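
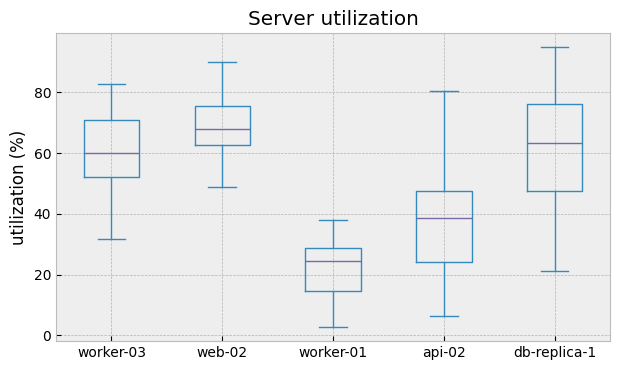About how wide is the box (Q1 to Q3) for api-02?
Q3 ≈ 45, Q1 ≈ 25; IQR ≈ 20.

≈ 20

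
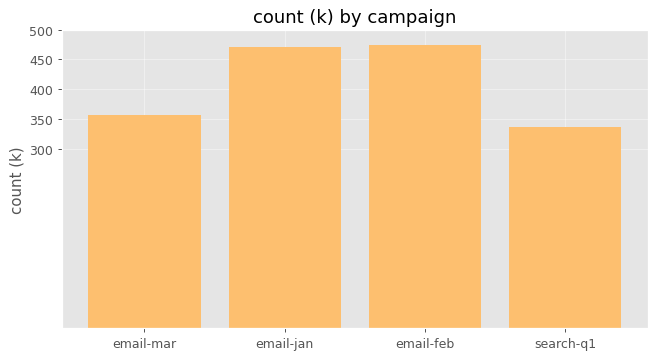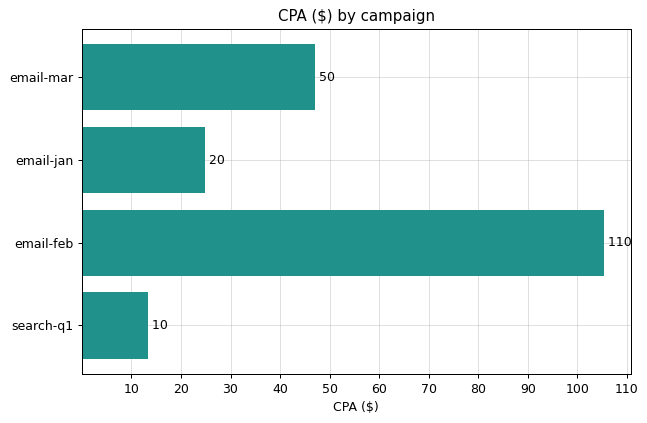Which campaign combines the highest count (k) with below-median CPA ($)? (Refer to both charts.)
email-jan

Chart 2 median CPA ($) ≈ 40; below-median campaigns: email-jan, search-q1. Among those, email-jan has the highest count (k) (≈ 450).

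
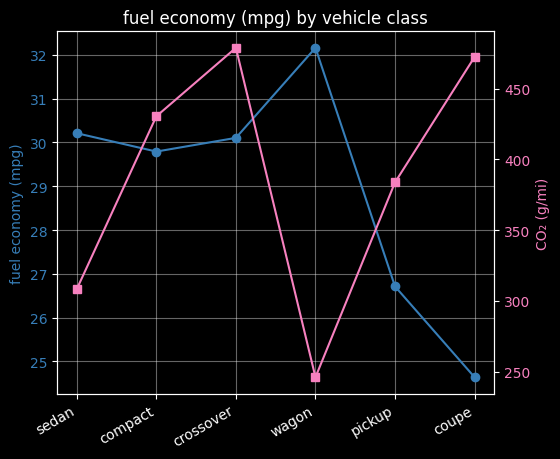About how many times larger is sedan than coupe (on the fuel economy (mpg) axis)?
sedan ≈ 30, coupe ≈ 25; 30/25 ≈ 1.2.

≈ 1.2×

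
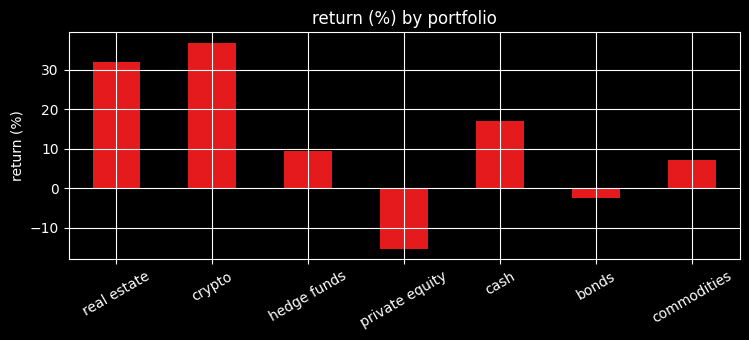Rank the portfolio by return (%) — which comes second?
real estate

Top 3: crypto ≈ 35, real estate ≈ 30, cash ≈ 15.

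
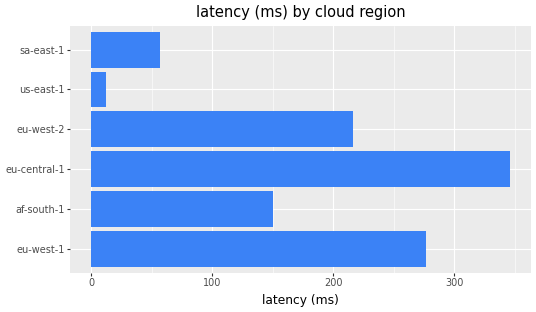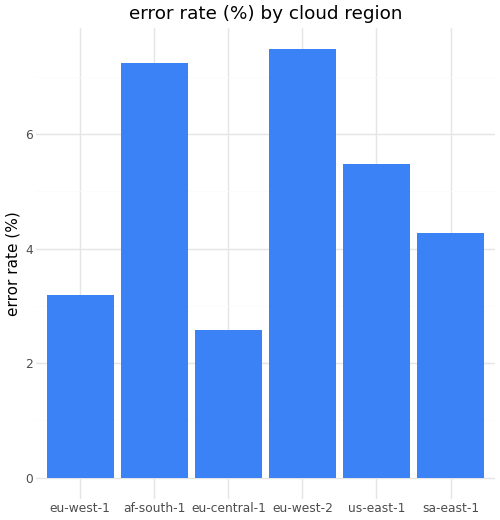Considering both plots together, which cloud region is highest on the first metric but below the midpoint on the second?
eu-central-1

Chart 2 median error rate (%) ≈ 5; below-median cloud regions: eu-west-1, eu-central-1, sa-east-1. Among those, eu-central-1 has the highest latency (ms) (≈ 350).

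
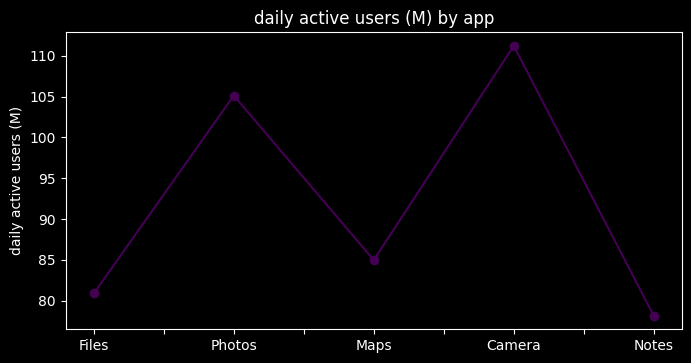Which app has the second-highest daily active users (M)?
Top 3: Camera ≈ 110, Photos ≈ 105, Maps ≈ 85.

Photos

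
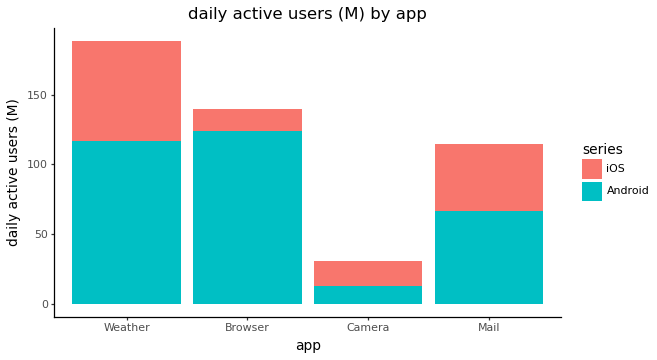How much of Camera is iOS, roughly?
≈ 20

iOS top ≈ 40, bottom ≈ 20; segment ≈ 20.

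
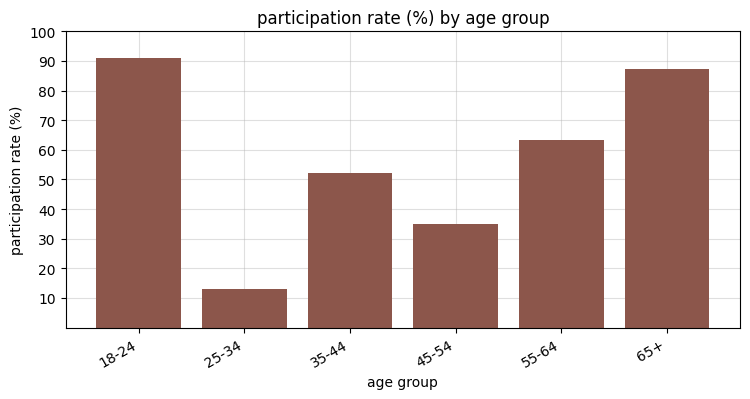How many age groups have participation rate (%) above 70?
Above 70: 18-24, 65+.

2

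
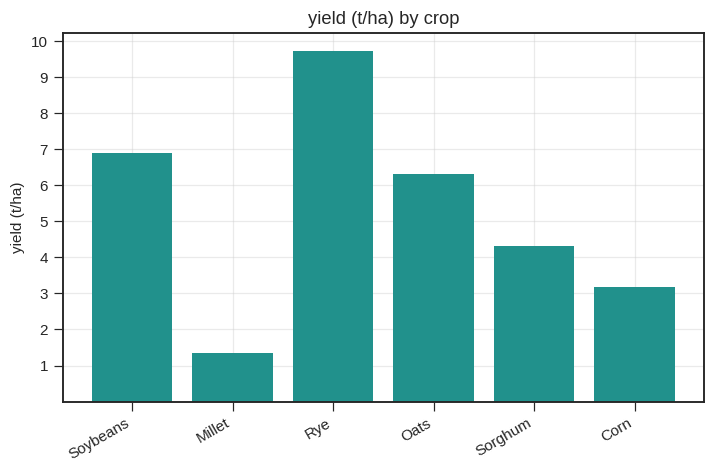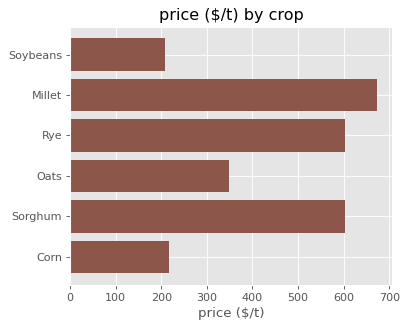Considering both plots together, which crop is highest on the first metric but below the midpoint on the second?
Chart 2 median price ($/t) ≈ 500; below-median crops: Soybeans, Oats, Corn. Among those, Soybeans has the highest yield (t/ha) (≈ 7).

Soybeans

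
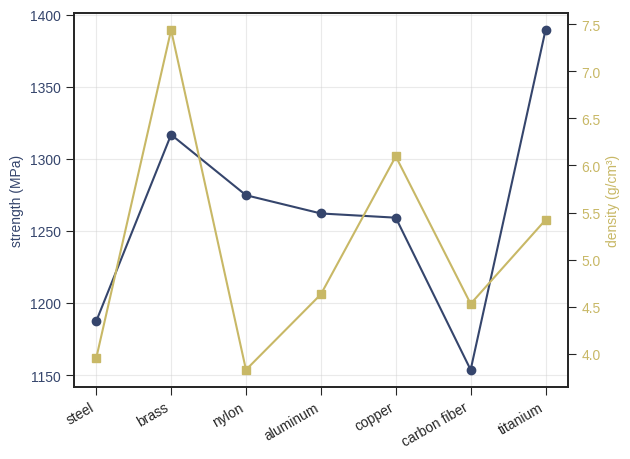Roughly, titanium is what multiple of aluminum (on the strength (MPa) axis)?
titanium ≈ 1380, aluminum ≈ 1260; 1380/1260 ≈ 1.1.

≈ 1.1×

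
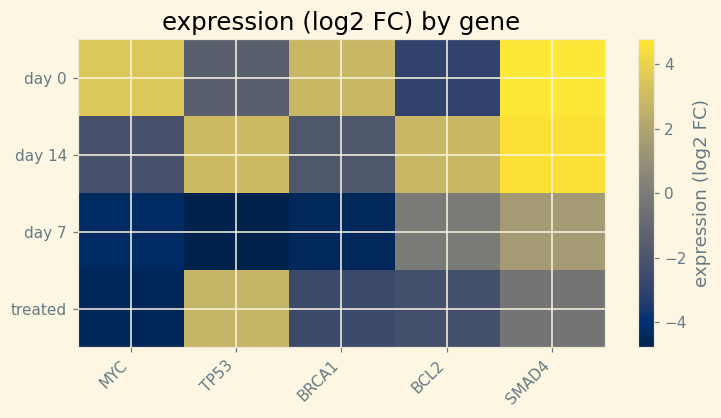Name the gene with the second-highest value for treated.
Top 3 for treated: TP53 ≈ 3, SMAD4 ≈ 0, BCL2 ≈ -2.

SMAD4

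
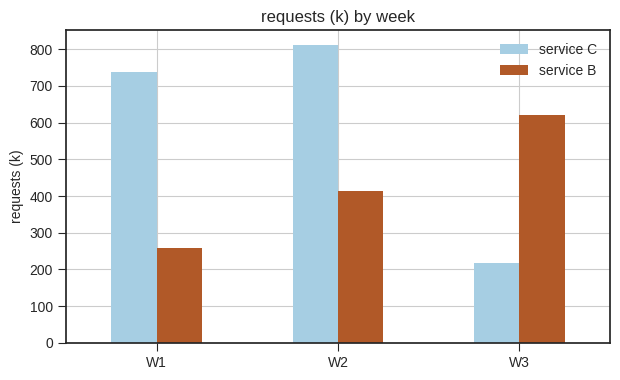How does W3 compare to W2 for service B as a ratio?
≈ 1.5×

W3 ≈ 600, W2 ≈ 400; 600/400 ≈ 1.5.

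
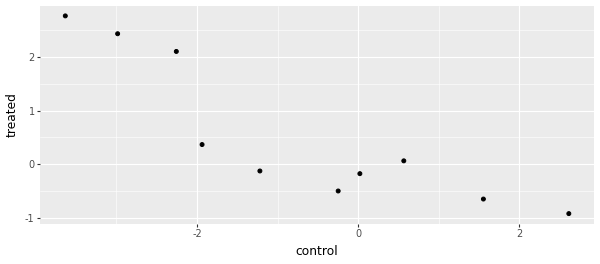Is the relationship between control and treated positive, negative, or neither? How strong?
Points are negatively correlated; strong (|r| ≈ 0.9).

negative, strong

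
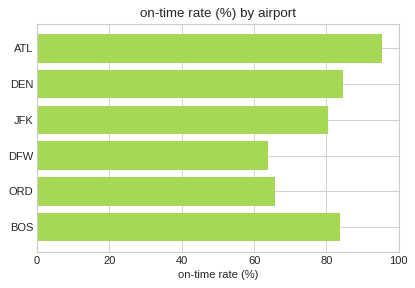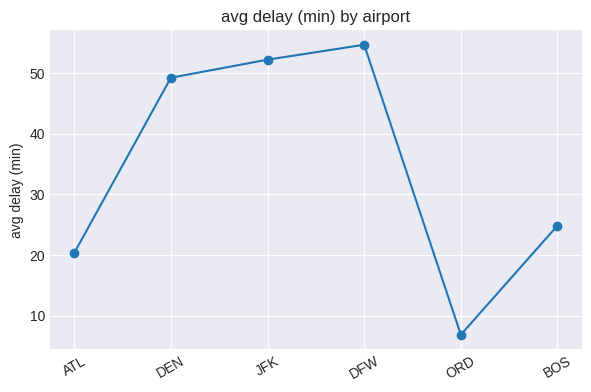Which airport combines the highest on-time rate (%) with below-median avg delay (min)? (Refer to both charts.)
ATL

Chart 2 median avg delay (min) ≈ 40; below-median airports: ATL, ORD, BOS. Among those, ATL has the highest on-time rate (%) (≈ 100).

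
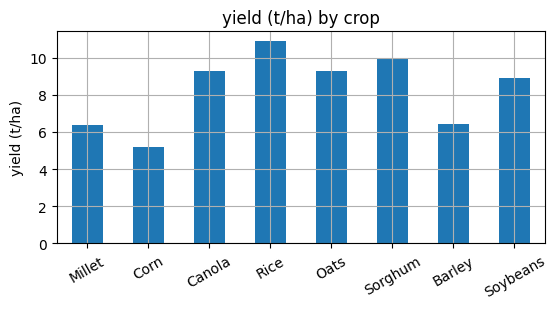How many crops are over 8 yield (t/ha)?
5

Above 8: Canola, Rice, Oats, Sorghum, Soybeans.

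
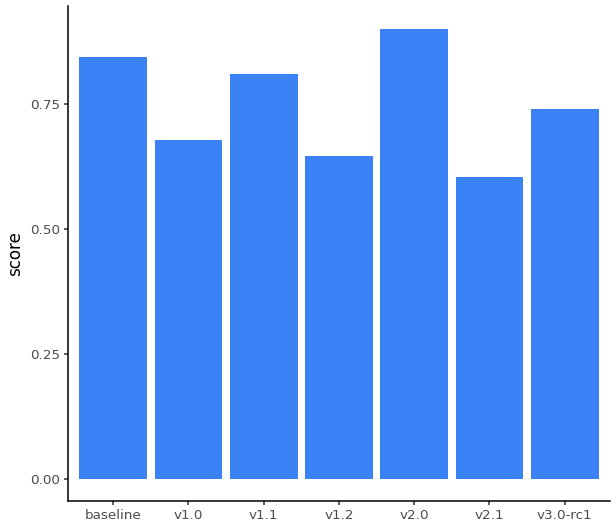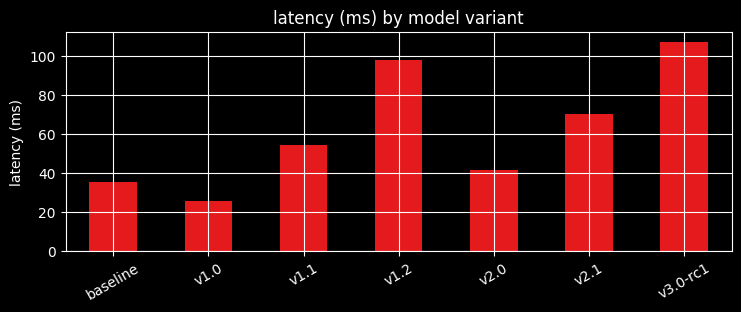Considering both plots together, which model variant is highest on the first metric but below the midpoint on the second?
v2.0

Chart 2 median latency (ms) ≈ 50; below-median model variants: baseline, v1.0, v2.0. Among those, v2.0 has the highest score (≈ 0.9).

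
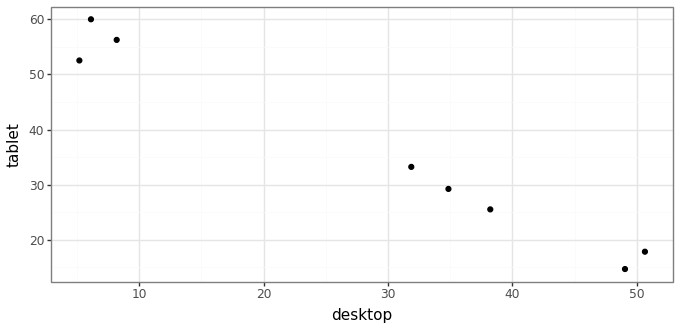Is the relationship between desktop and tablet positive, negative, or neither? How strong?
Points are negatively correlated; strong (|r| ≈ 1.0).

negative, strong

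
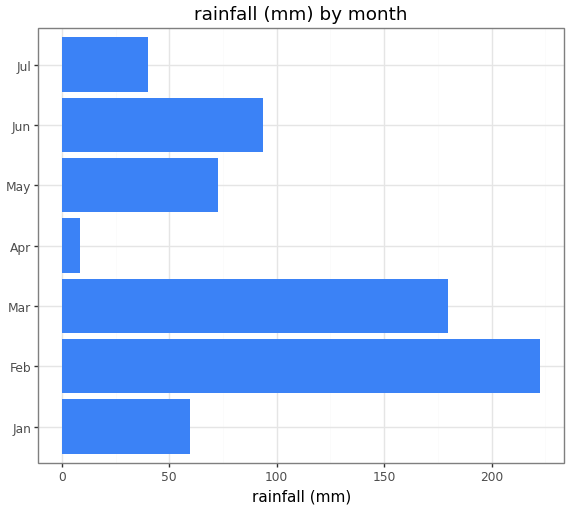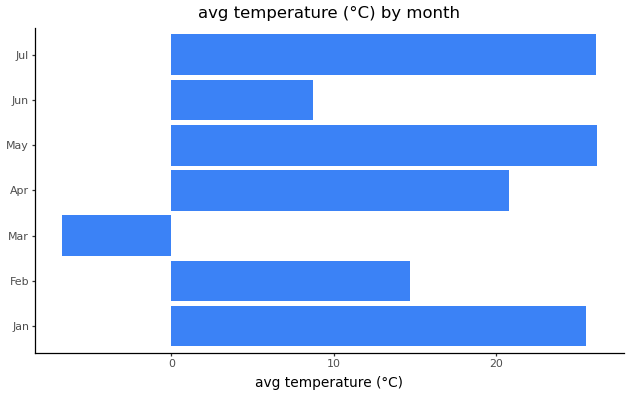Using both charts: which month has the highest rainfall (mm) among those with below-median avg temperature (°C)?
Chart 2 median avg temperature (°C) ≈ 20; below-median months: Feb, Mar, Jun. Among those, Feb has the highest rainfall (mm) (≈ 225).

Feb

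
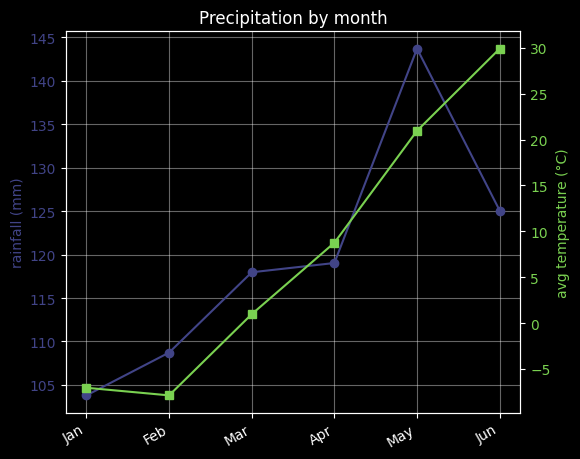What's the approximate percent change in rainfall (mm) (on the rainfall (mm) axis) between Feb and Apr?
Feb ≈ 110, Apr ≈ 120; (120 − 110) / 110 ≈ +9.1%.

≈ +9.1%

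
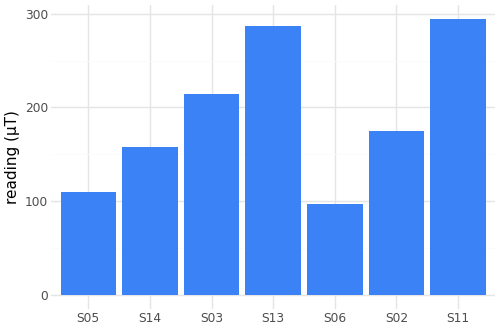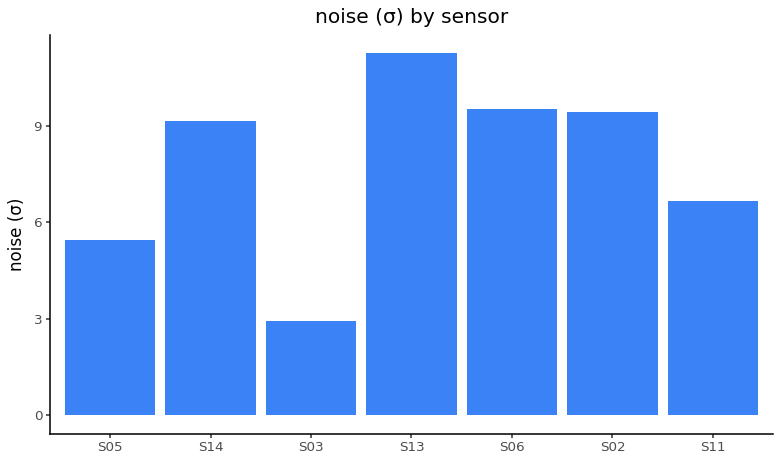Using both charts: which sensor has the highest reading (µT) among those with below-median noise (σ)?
Chart 2 median noise (σ) ≈ 10; below-median sensors: S05, S03, S11. Among those, S11 has the highest reading (µT) (≈ 300).

S11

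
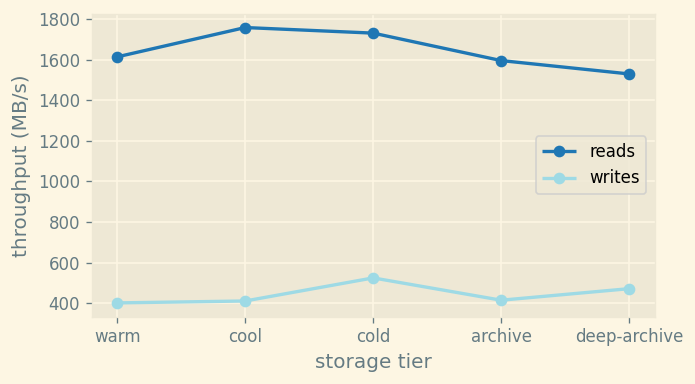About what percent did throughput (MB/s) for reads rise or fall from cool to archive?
≈ -11.1%

cool ≈ 1800, archive ≈ 1600; (1600 − 1800) / 1800 ≈ -11.1%.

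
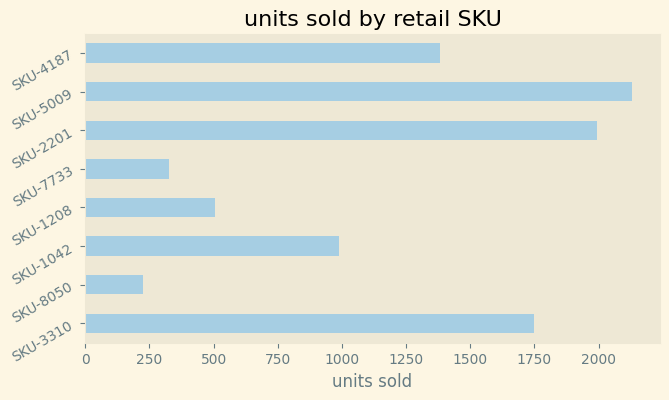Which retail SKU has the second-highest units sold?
Top 3: SKU-5009 ≈ 2200, SKU-2201 ≈ 2000, SKU-3310 ≈ 1800.

SKU-2201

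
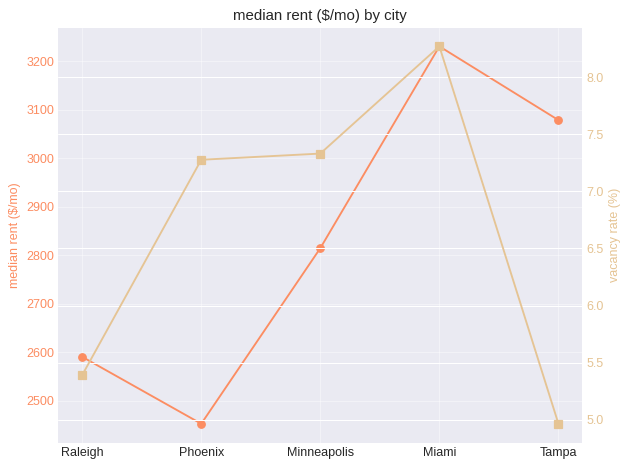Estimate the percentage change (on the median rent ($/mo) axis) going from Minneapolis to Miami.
≈ +14.3%

Minneapolis ≈ 2800, Miami ≈ 3200; (3200 − 2800) / 2800 ≈ +14.3%.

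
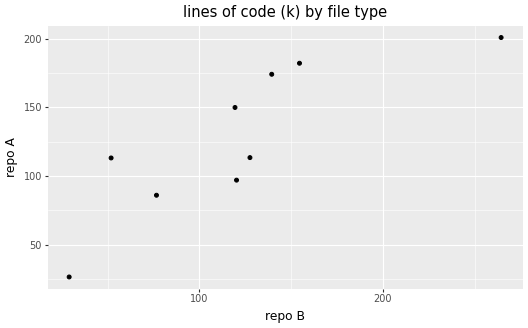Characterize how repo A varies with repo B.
Points are positively correlated; strong (|r| ≈ 0.8).

positive, strong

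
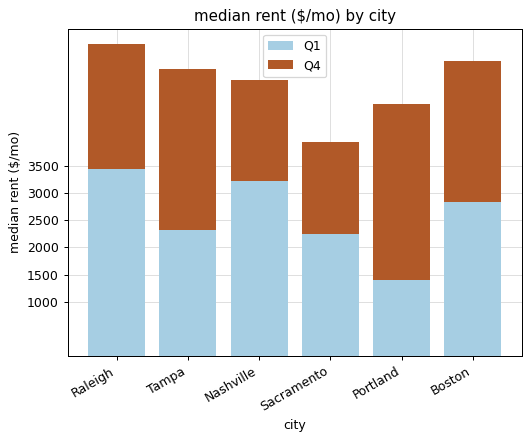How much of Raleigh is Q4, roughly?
≈ 2000

Q4 top ≈ 5500, bottom ≈ 3500; segment ≈ 2000.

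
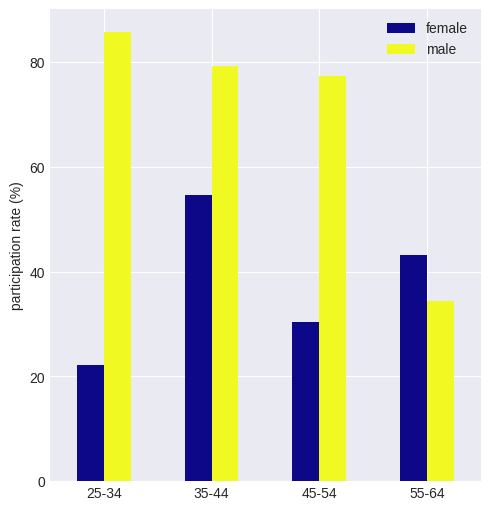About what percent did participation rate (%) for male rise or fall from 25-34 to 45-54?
≈ -11.1%

25-34 ≈ 90, 45-54 ≈ 80; (80 − 90) / 90 ≈ -11.1%.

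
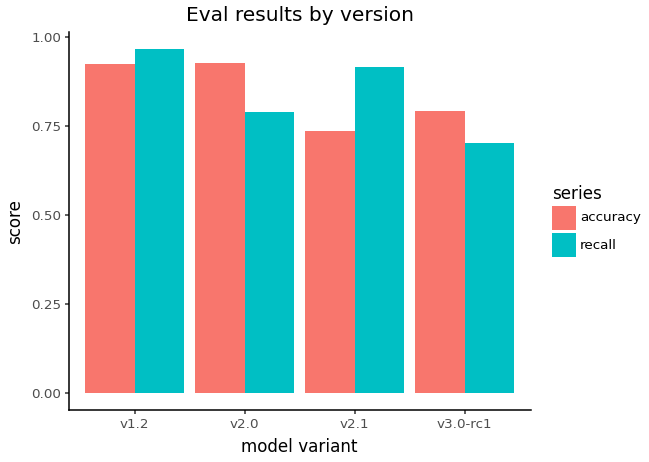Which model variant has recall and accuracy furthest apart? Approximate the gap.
v2.1, ≈ 0.2

v2.1: recall ≈ 0.9, accuracy ≈ 0.7 → gap ≈ 0.2. Next-largest (v2.0) is only ≈ 0.1.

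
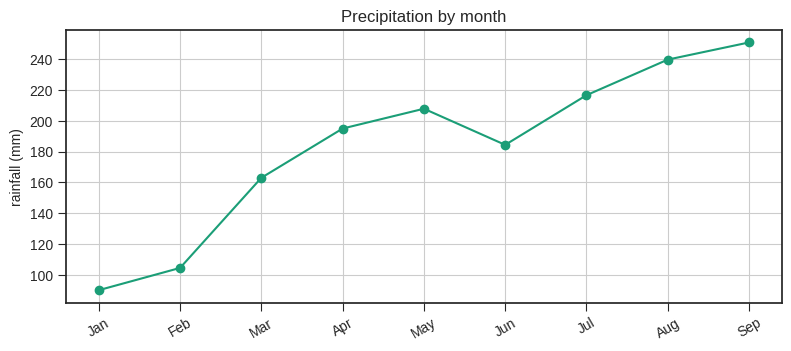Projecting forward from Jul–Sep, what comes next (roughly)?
Last three: 220, 240, 260 → slope ≈ 20/step → next ≈ 280.

≈ 280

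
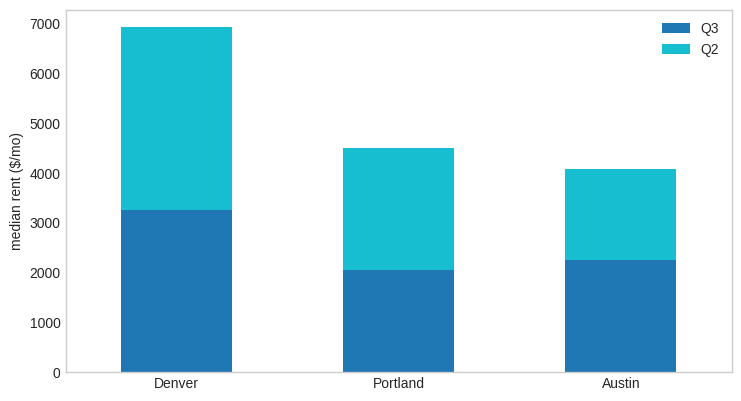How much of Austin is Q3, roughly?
≈ 2000

Q3 top ≈ 2000, bottom ≈ 0; segment ≈ 2000.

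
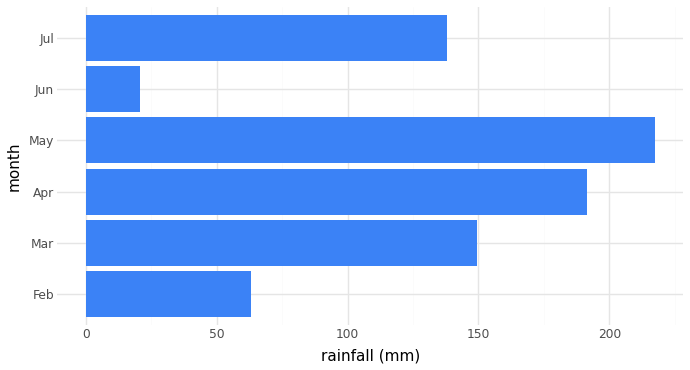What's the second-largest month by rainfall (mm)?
Top 3: May ≈ 220, Apr ≈ 200, Mar ≈ 140.

Apr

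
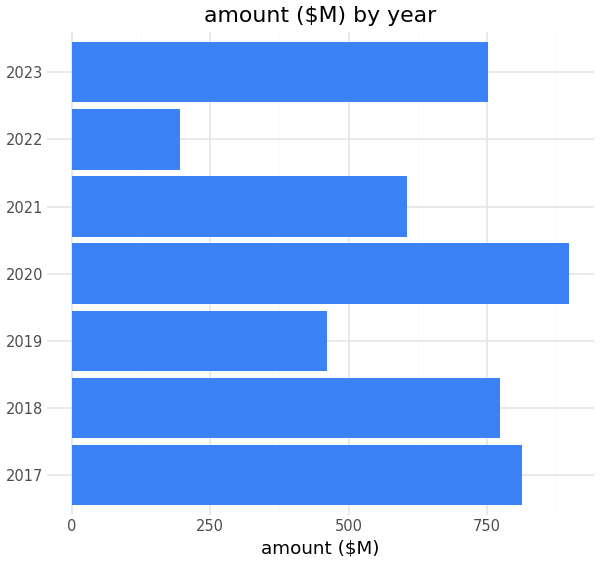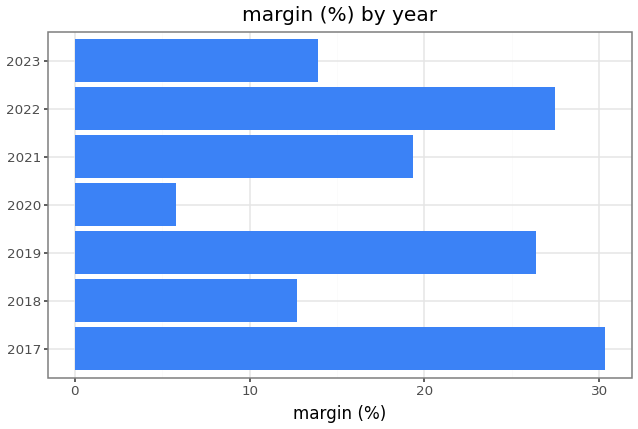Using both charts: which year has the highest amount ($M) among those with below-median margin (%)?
Chart 2 median margin (%) ≈ 20; below-median years: 2018, 2020, 2023. Among those, 2020 has the highest amount ($M) (≈ 900).

2020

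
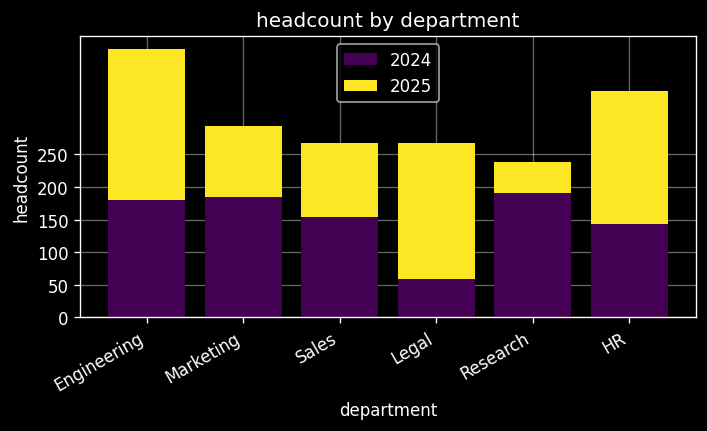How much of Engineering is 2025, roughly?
2025 top ≈ 400, bottom ≈ 200; segment ≈ 200.

≈ 200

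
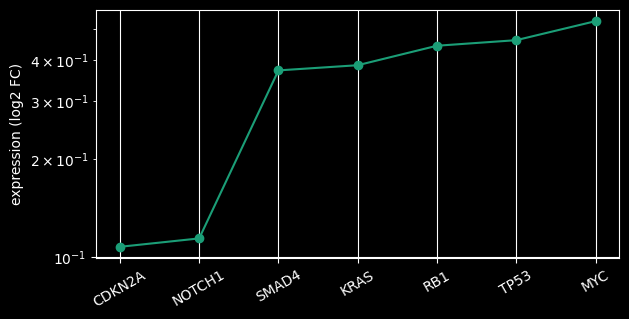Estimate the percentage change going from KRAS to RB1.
KRAS ≈ 0.40, RB1 ≈ 0.45; (0.45 − 0.40) / 0.40 ≈ +12.5%.

≈ +12.5%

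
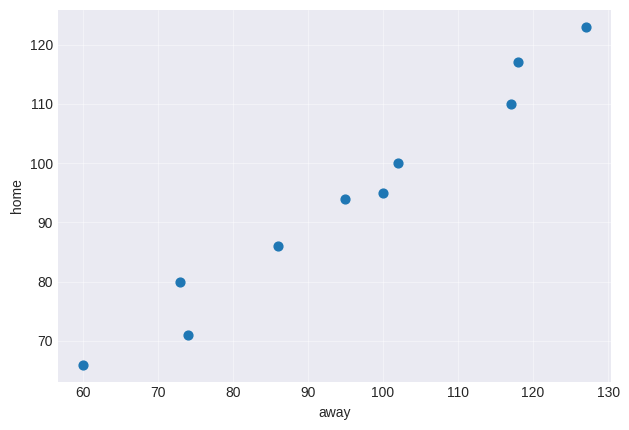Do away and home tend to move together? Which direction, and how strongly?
Points are positively correlated; strong (|r| ≈ 1.0).

positive, strong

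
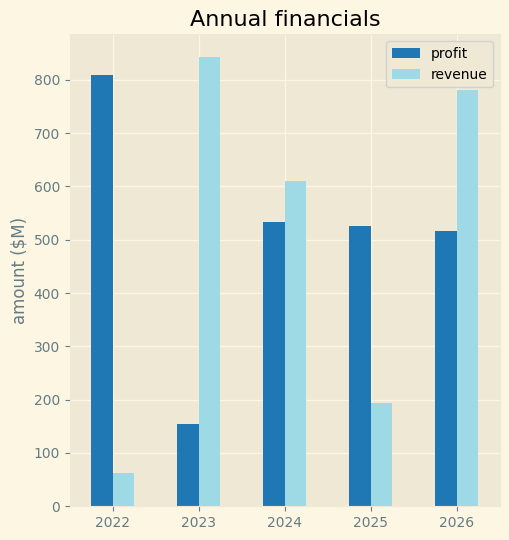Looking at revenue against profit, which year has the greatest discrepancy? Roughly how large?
2022, ≈ 700 $M

2022: revenue ≈ 100, profit ≈ 800 → gap ≈ 700. Next-largest (2023) is only ≈ 600.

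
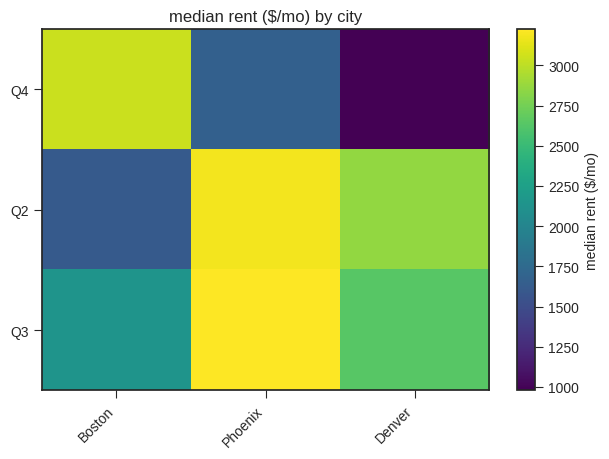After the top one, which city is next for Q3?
Denver

Top 3 for Q3: Phoenix ≈ 3200, Denver ≈ 2600, Boston ≈ 2200.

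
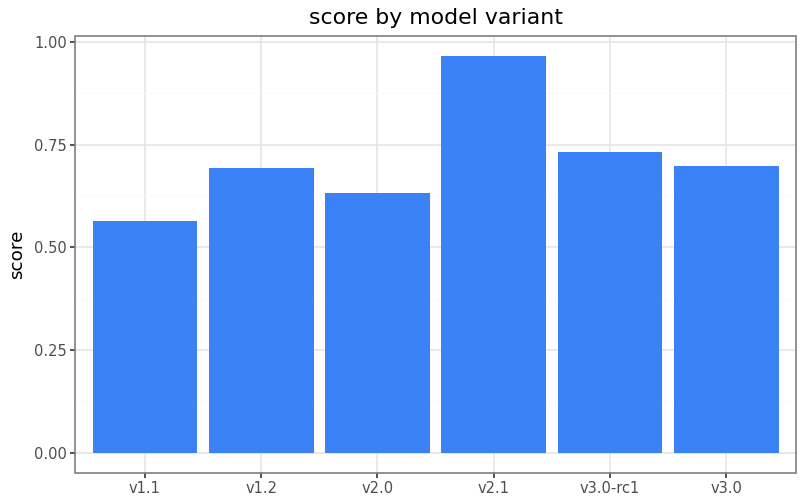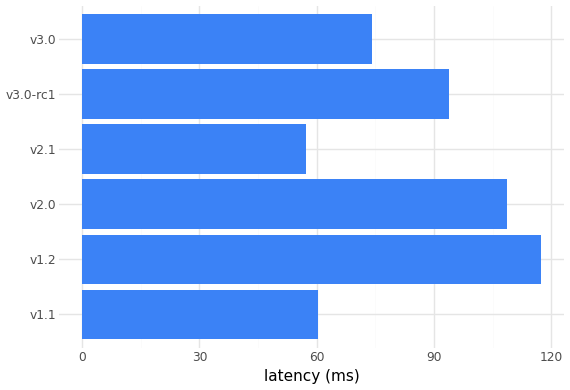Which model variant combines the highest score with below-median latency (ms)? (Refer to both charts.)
v2.1

Chart 2 median latency (ms) ≈ 80; below-median model variants: v1.1, v2.1, v3.0. Among those, v2.1 has the highest score (≈ 1).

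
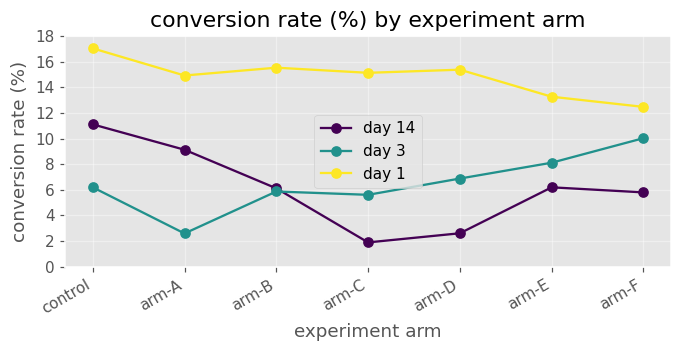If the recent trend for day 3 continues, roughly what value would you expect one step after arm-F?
Last three: 6, 8, 10 → slope ≈ 2/step → next ≈ 12.

≈ 12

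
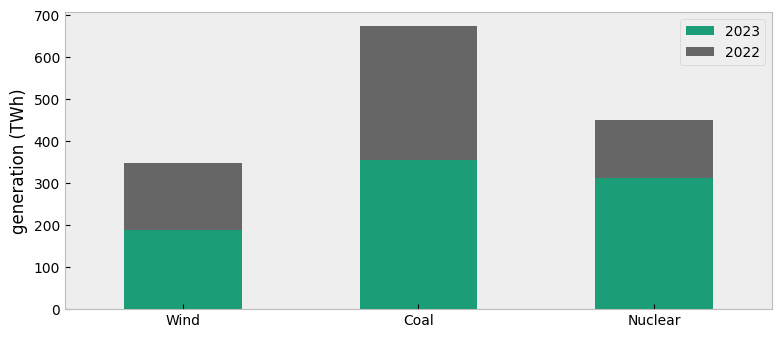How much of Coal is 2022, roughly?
2022 top ≈ 700, bottom ≈ 400; segment ≈ 300.

≈ 300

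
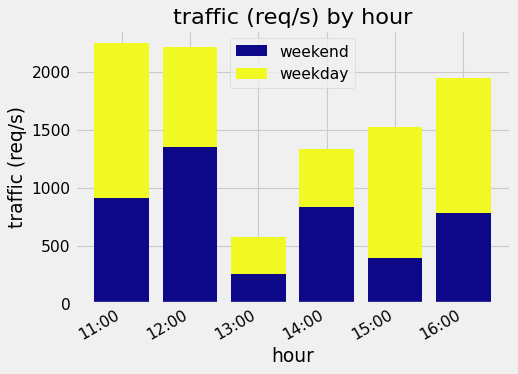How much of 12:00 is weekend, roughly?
≈ 1400

weekend top ≈ 1400, bottom ≈ 0; segment ≈ 1400.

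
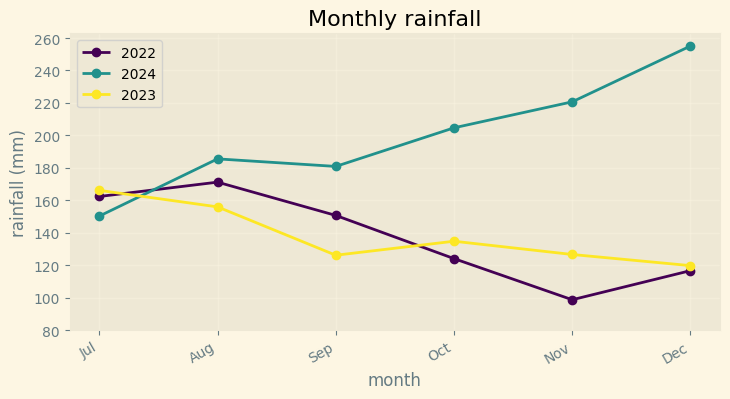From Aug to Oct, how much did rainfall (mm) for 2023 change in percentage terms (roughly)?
Aug ≈ 160, Oct ≈ 140; (140 − 160) / 160 ≈ -12.5%.

≈ -12.5%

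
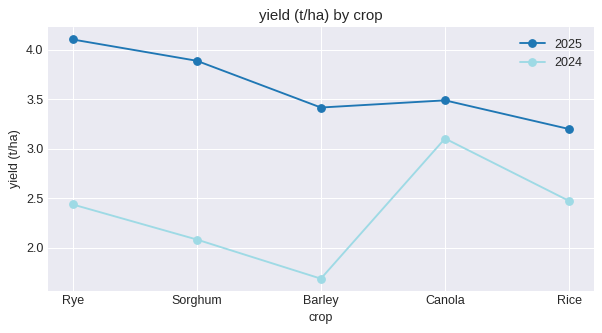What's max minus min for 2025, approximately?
Max Rye ≈ 4.0, min Rice ≈ 3.0; range ≈ 1.0.

≈ 1.0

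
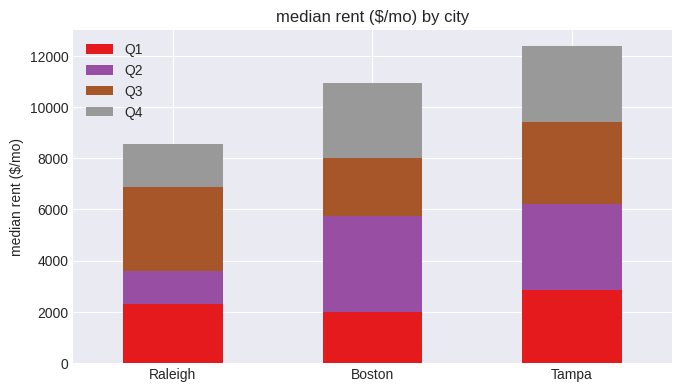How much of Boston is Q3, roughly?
≈ 2000

Q3 top ≈ 8000, bottom ≈ 6000; segment ≈ 2000.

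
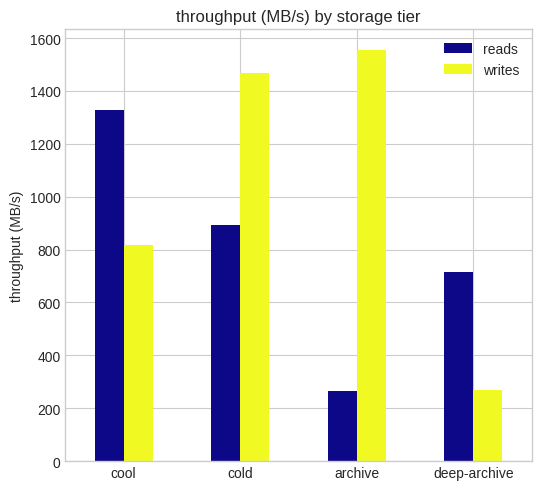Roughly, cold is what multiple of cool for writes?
≈ 1.75×

cold ≈ 1400, cool ≈ 800; 1400/800 ≈ 1.75.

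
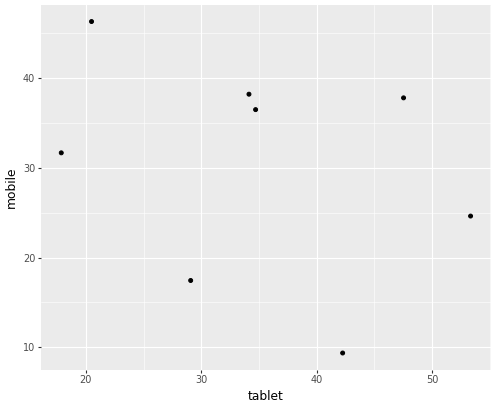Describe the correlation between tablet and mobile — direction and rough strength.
Points are negatively correlated; weak (|r| ≈ 0.3).

negative, weak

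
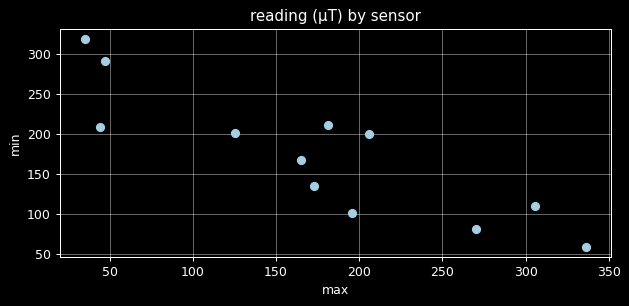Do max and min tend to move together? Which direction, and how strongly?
negative, strong

Points are negatively correlated; strong (|r| ≈ 0.9).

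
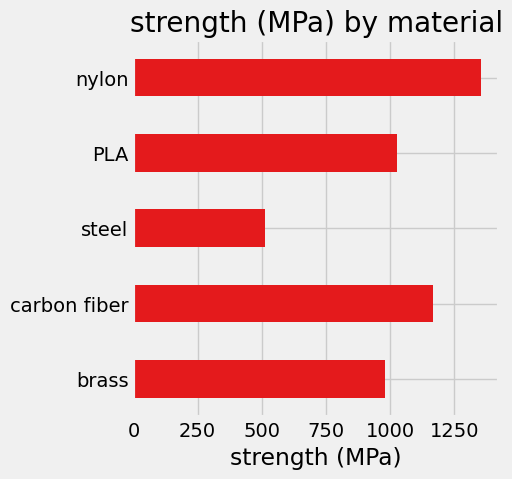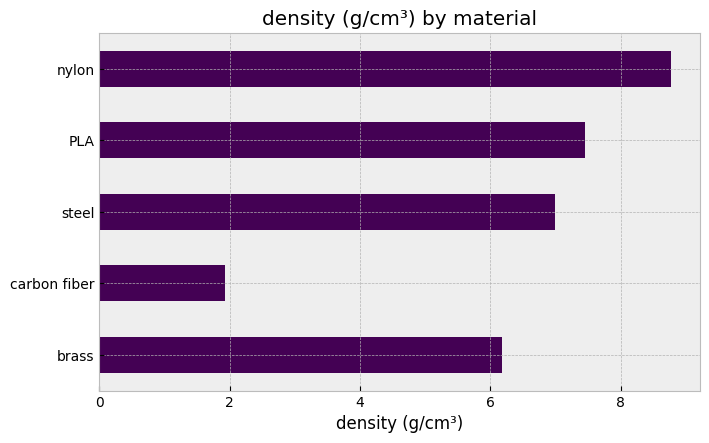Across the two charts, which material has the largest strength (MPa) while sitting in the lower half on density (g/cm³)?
Chart 2 median density (g/cm³) ≈ 7; below-median materials: brass, carbon fiber. Among those, carbon fiber has the highest strength (MPa) (≈ 1200).

carbon fiber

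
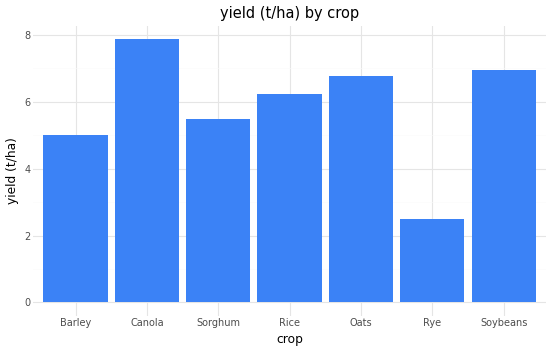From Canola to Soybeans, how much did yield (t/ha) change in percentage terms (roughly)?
Canola ≈ 8, Soybeans ≈ 7; (7 − 8) / 8 ≈ -12.5%.

≈ -12.5%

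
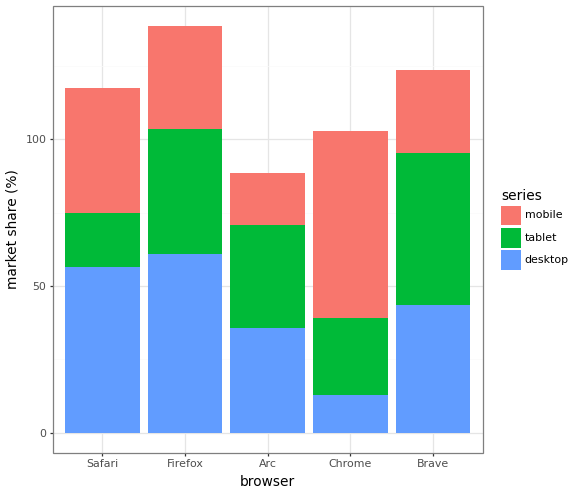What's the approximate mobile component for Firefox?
mobile top ≈ 140, bottom ≈ 100; segment ≈ 40.

≈ 40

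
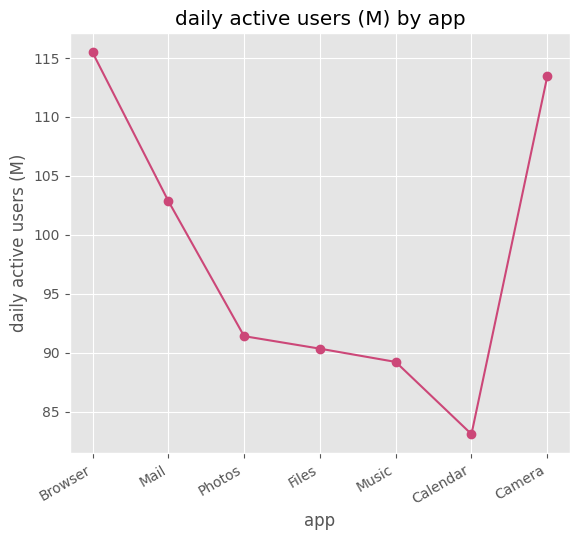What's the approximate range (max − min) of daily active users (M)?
≈ 30

Max Browser ≈ 115, min Calendar ≈ 85; range ≈ 30.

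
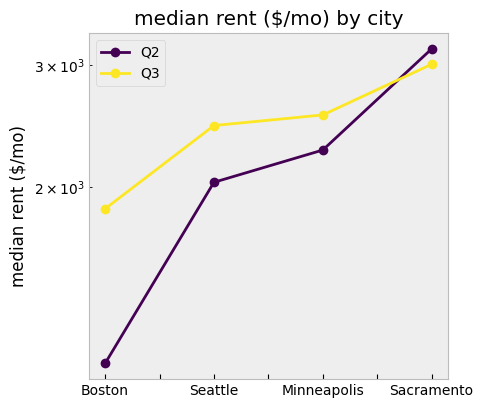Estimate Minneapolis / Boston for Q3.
≈ 1.44×

Minneapolis ≈ 2600, Boston ≈ 1800; 2600/1800 ≈ 1.44.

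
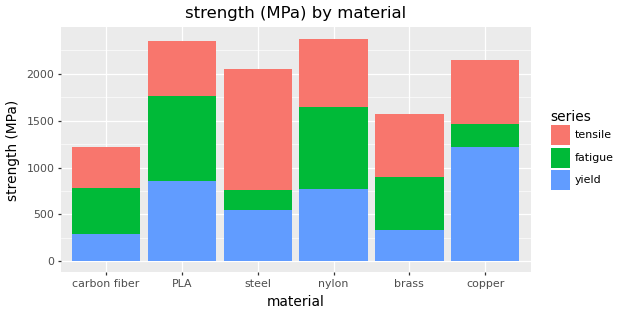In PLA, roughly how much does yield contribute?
≈ 800

yield top ≈ 800, bottom ≈ 0; segment ≈ 800.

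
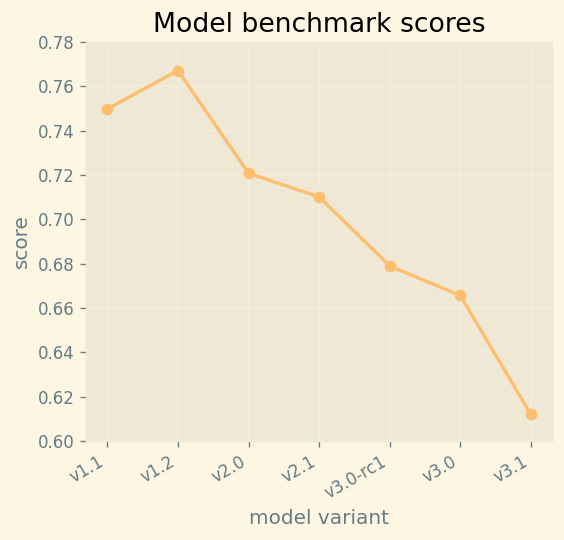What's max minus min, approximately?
Max v1.2 ≈ 0.76, min v3.1 ≈ 0.62; range ≈ 0.14.

≈ 0.14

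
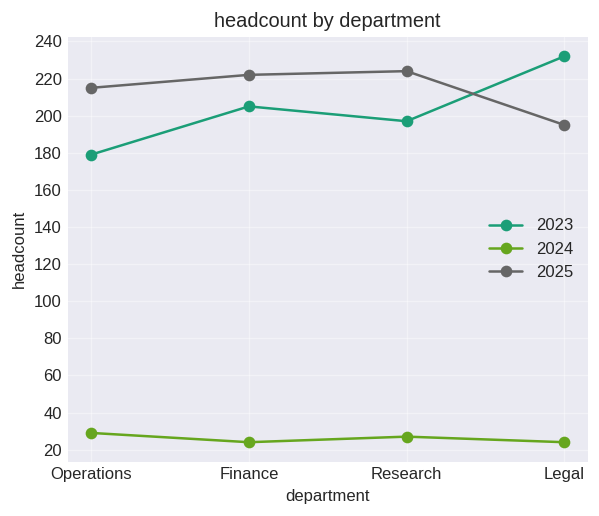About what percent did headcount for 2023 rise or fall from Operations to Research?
≈ +11.1%

Operations ≈ 180, Research ≈ 200; (200 − 180) / 180 ≈ +11.1%.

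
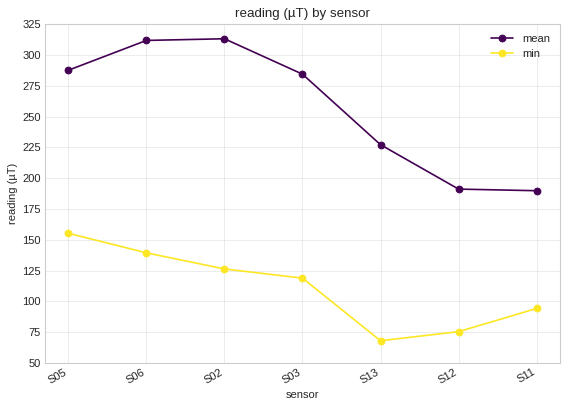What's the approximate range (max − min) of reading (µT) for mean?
Max S02 ≈ 325, min S11 ≈ 200; range ≈ 125.

≈ 125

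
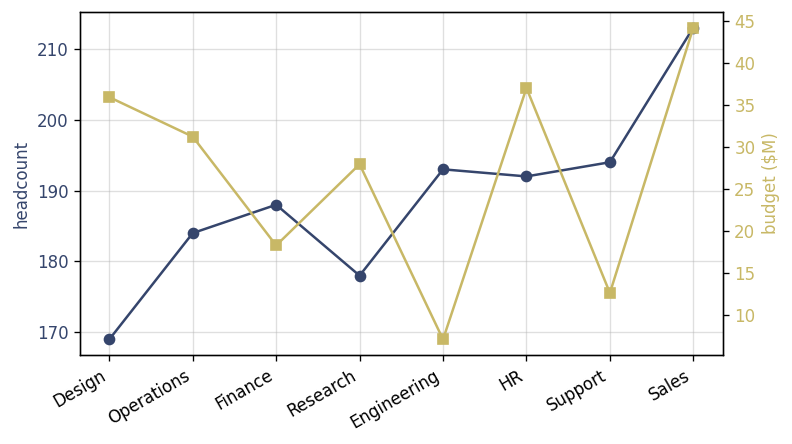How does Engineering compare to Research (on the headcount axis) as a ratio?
Engineering ≈ 195, Research ≈ 180; 195/180 ≈ 1.08.

≈ 1.08×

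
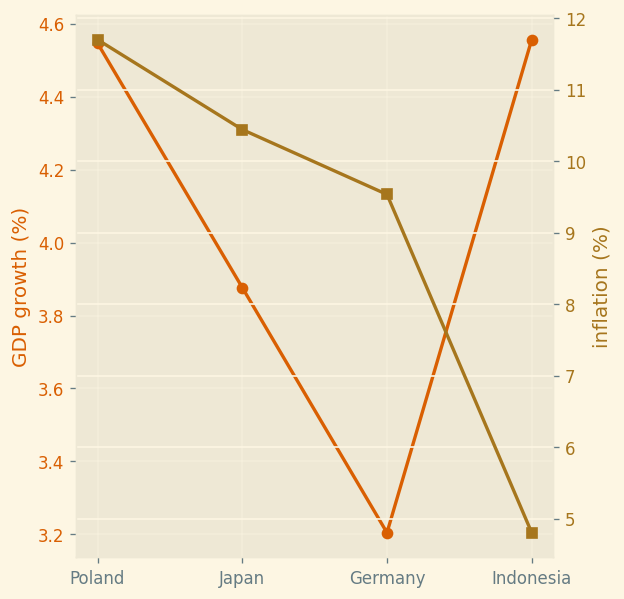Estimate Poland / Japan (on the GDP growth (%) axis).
Poland ≈ 4.6, Japan ≈ 3.8; 4.6/3.8 ≈ 1.21.

≈ 1.21×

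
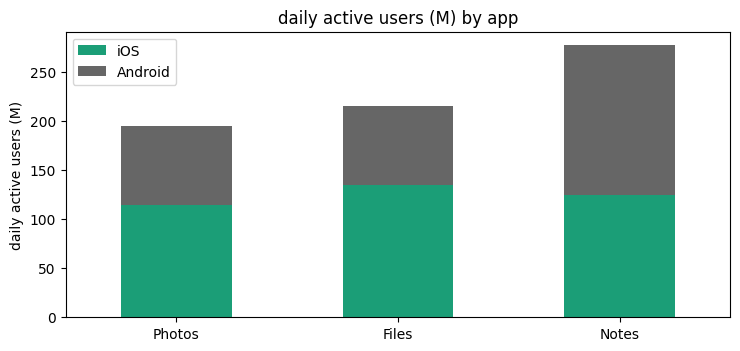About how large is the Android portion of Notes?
≈ 150

Android top ≈ 275, bottom ≈ 125; segment ≈ 150.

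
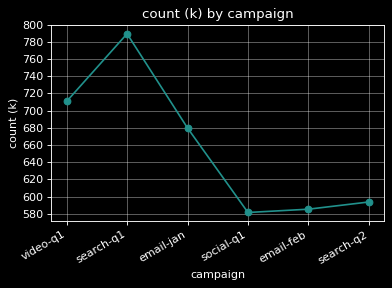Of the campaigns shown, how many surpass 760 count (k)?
Above 760: search-q1.

1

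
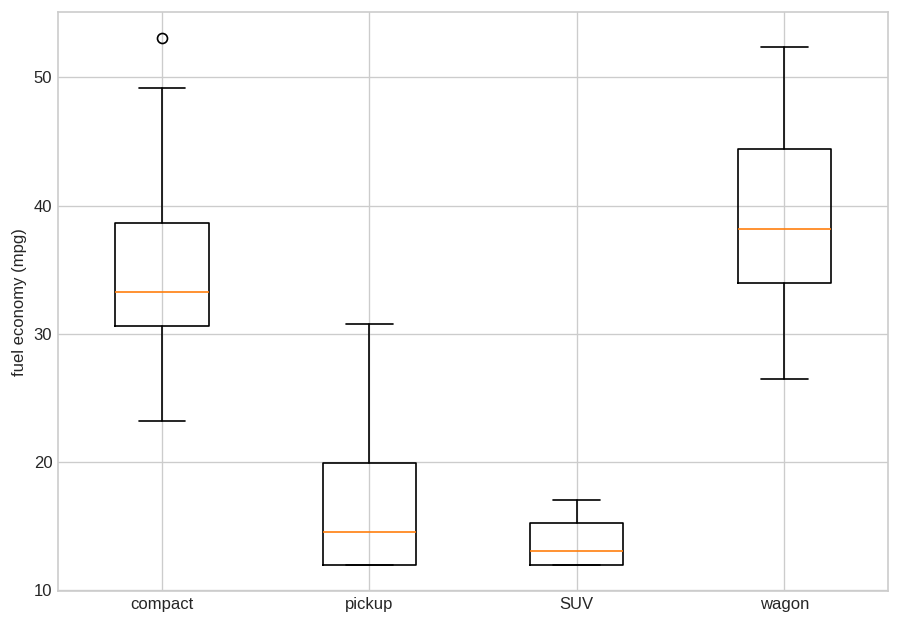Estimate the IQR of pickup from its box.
≈ 8

Q3 ≈ 20, Q1 ≈ 12; IQR ≈ 8.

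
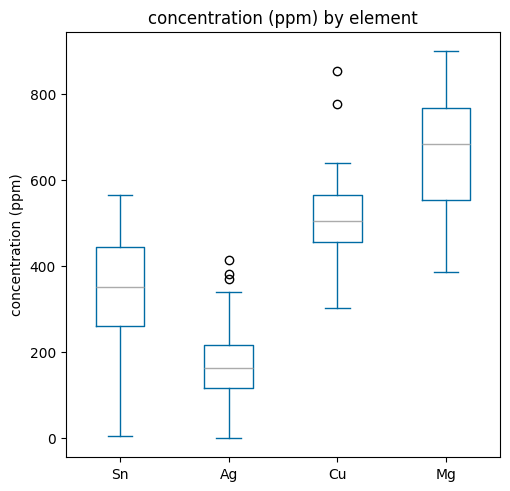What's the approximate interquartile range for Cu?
Q3 ≈ 550, Q1 ≈ 450; IQR ≈ 100.

≈ 100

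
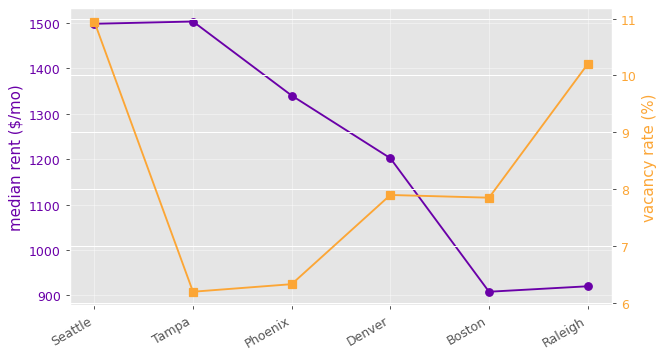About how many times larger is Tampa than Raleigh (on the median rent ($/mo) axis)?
≈ 1.67×

Tampa ≈ 1500, Raleigh ≈ 900; 1500/900 ≈ 1.67.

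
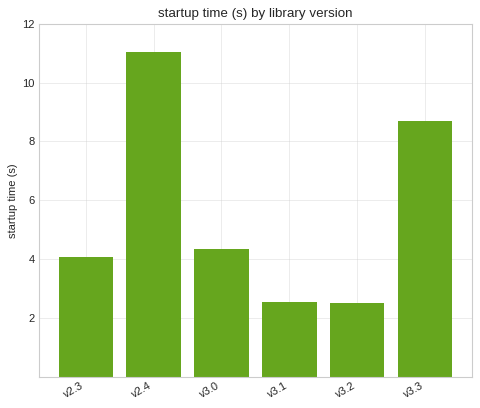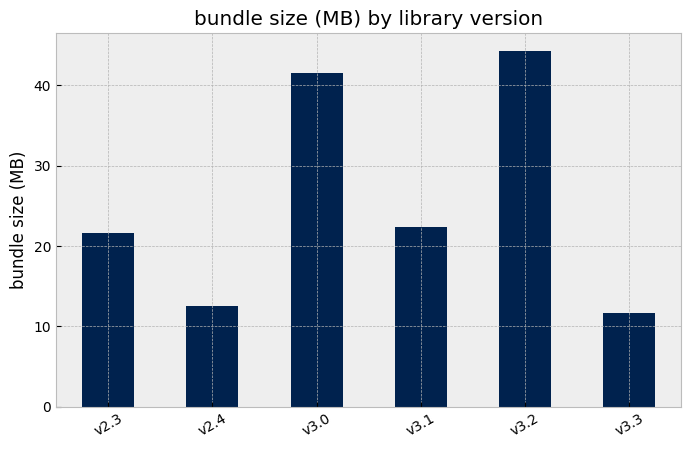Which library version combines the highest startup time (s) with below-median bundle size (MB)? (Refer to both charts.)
Chart 2 median bundle size (MB) ≈ 20; below-median library versions: v2.3, v2.4, v3.3. Among those, v2.4 has the highest startup time (s) (≈ 12).

v2.4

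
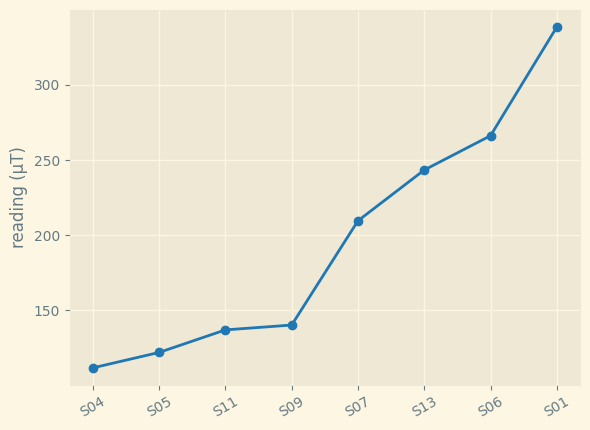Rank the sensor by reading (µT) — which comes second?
Top 3: S01 ≈ 340, S06 ≈ 260, S13 ≈ 240.

S06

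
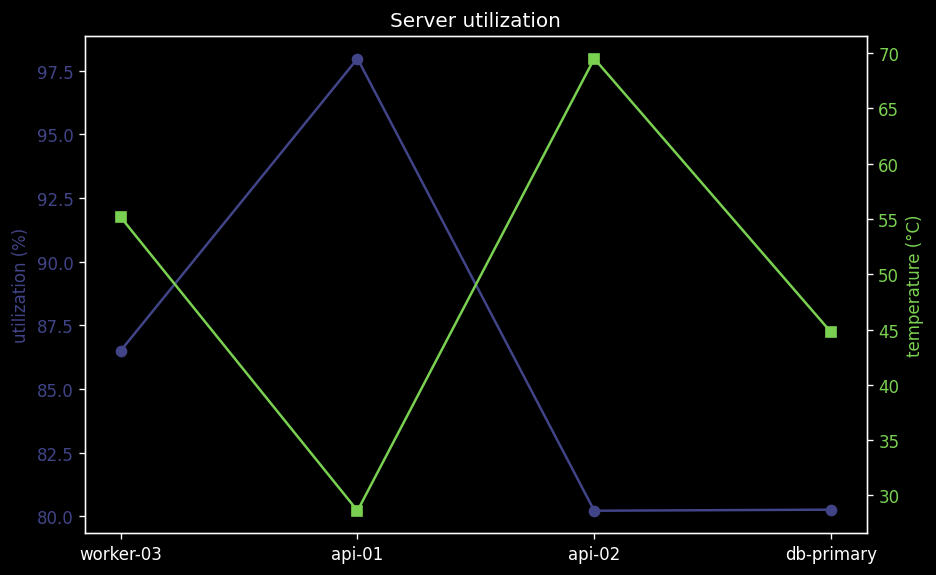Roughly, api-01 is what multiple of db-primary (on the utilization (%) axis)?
≈ 1.23×

api-01 ≈ 98, db-primary ≈ 80; 98/80 ≈ 1.23.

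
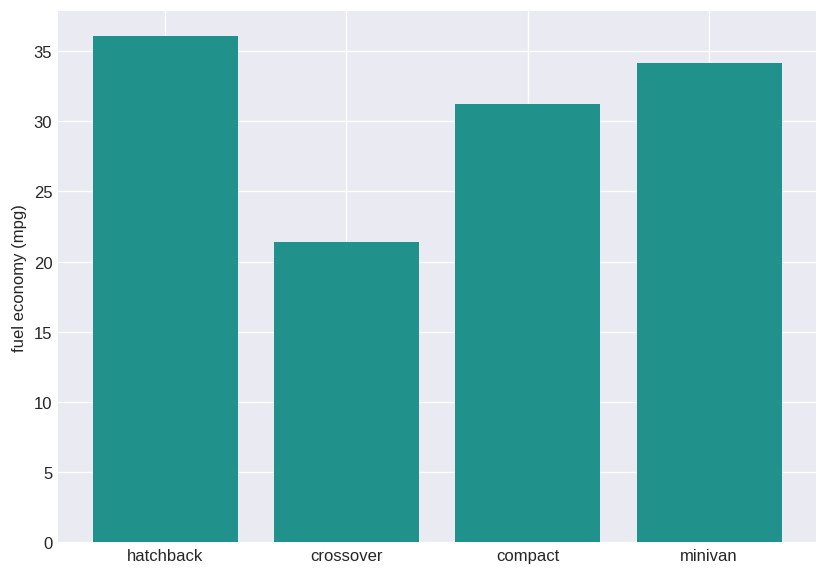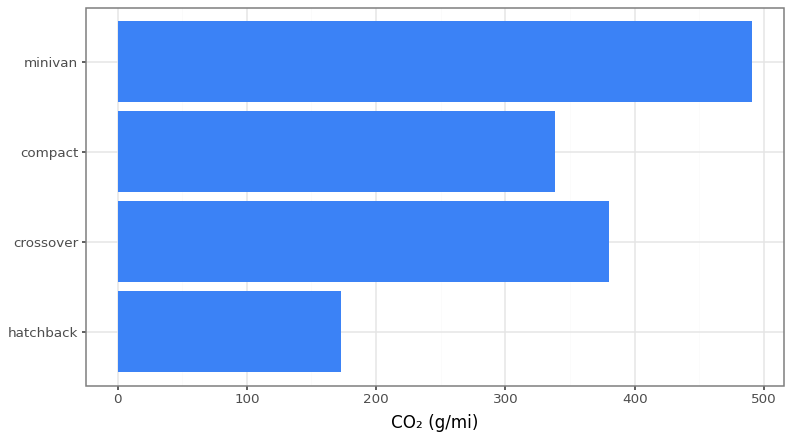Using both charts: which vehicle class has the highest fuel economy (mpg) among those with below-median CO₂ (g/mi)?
Chart 2 median CO₂ (g/mi) ≈ 350; below-median vehicle classes: hatchback, compact. Among those, hatchback has the highest fuel economy (mpg) (≈ 35).

hatchback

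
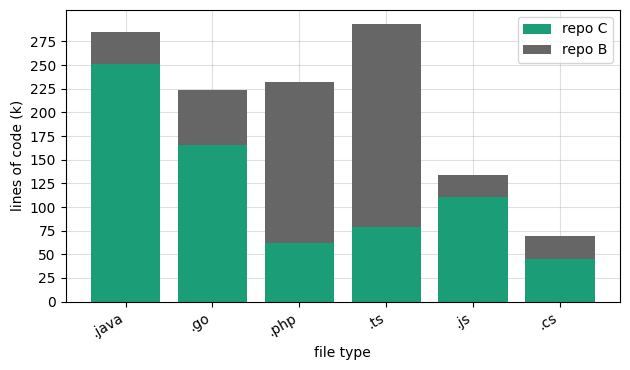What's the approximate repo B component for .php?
≈ 175

repo B top ≈ 225, bottom ≈ 50; segment ≈ 175.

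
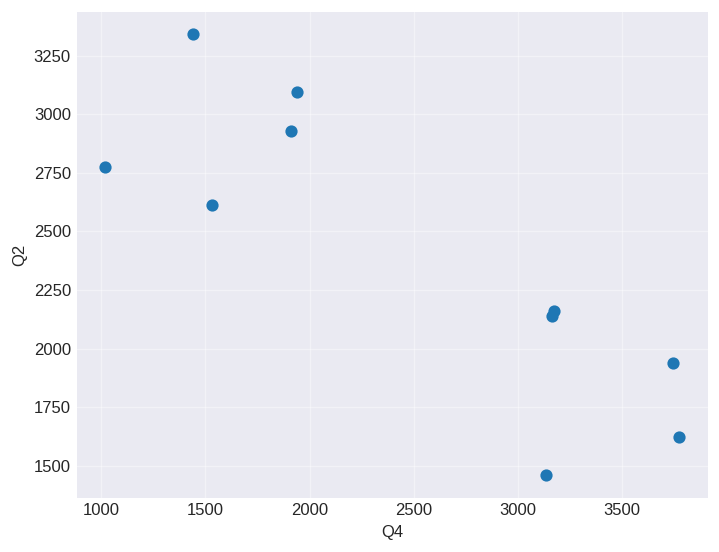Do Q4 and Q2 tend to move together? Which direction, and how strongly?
negative, strong

Points are negatively correlated; strong (|r| ≈ 0.8).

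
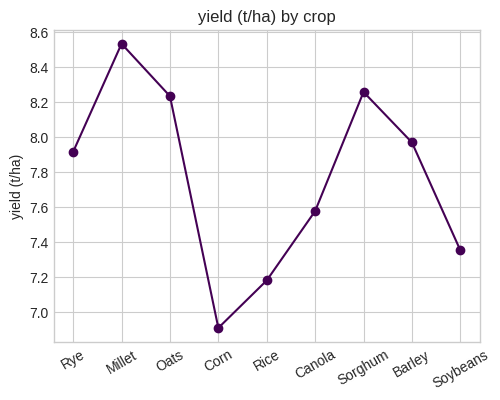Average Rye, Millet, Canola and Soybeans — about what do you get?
(8.0 + 8.6 + 7.6 + 7.4) / 4 ≈ 7.9.

≈ 7.9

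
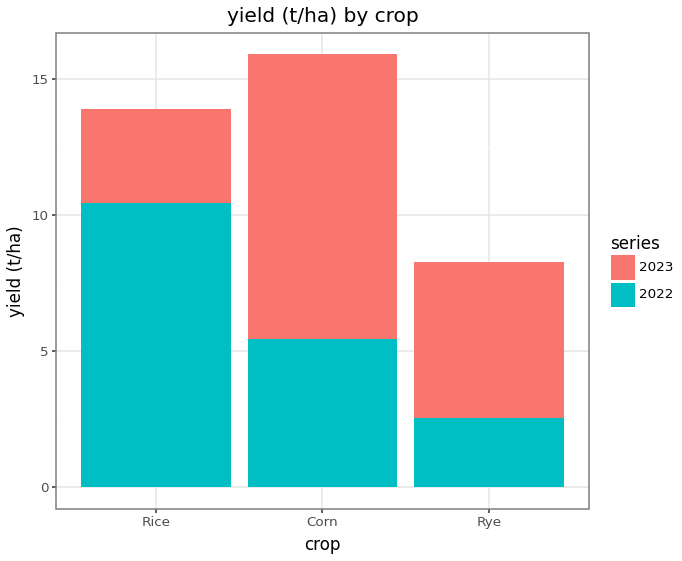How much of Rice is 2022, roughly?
≈ 10

2022 top ≈ 10, bottom ≈ 0; segment ≈ 10.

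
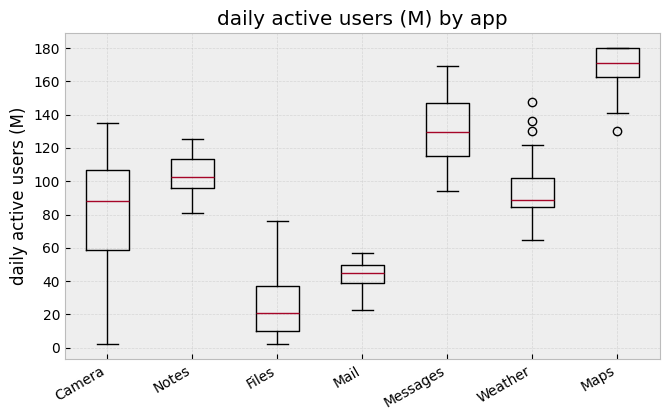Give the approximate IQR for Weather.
Q3 ≈ 100, Q1 ≈ 80; IQR ≈ 20.

≈ 20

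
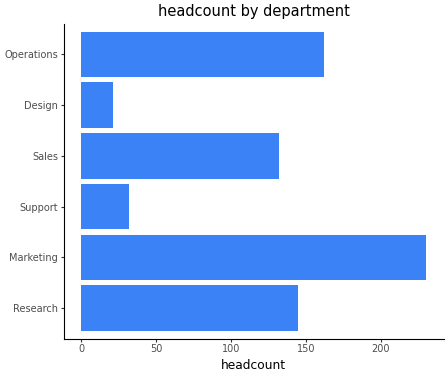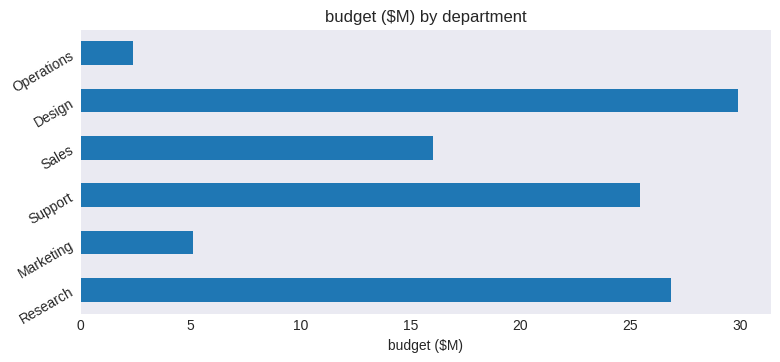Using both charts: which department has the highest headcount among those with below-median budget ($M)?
Marketing

Chart 2 median budget ($M) ≈ 20; below-median departments: Marketing, Sales, Operations. Among those, Marketing has the highest headcount (≈ 225).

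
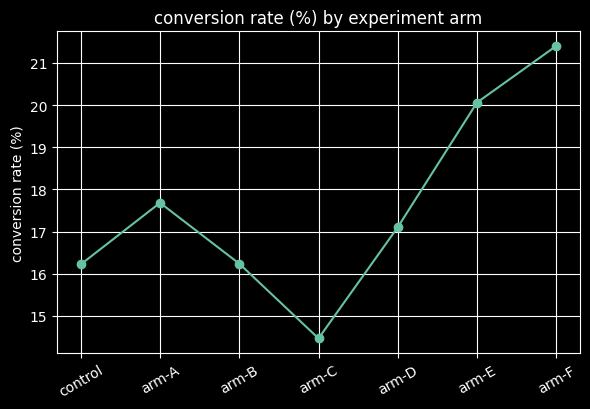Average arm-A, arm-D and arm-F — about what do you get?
(18 + 17 + 21) / 3 ≈ 19.

≈ 19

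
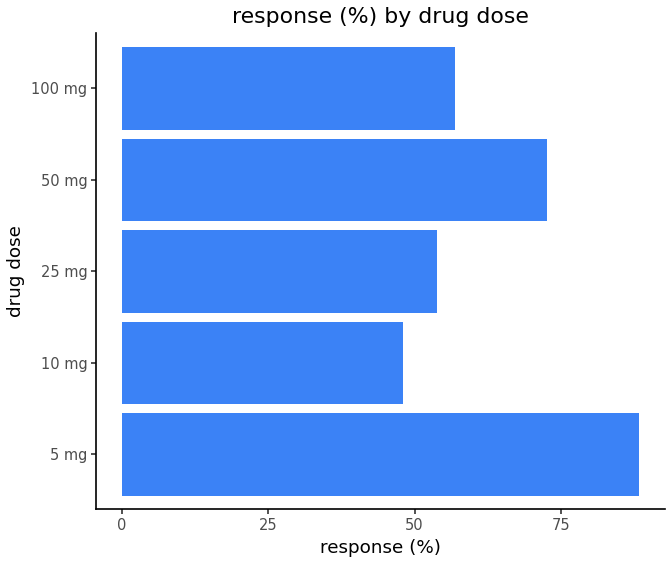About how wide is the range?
Max 5 mg ≈ 90, min 10 mg ≈ 50; range ≈ 40.

≈ 40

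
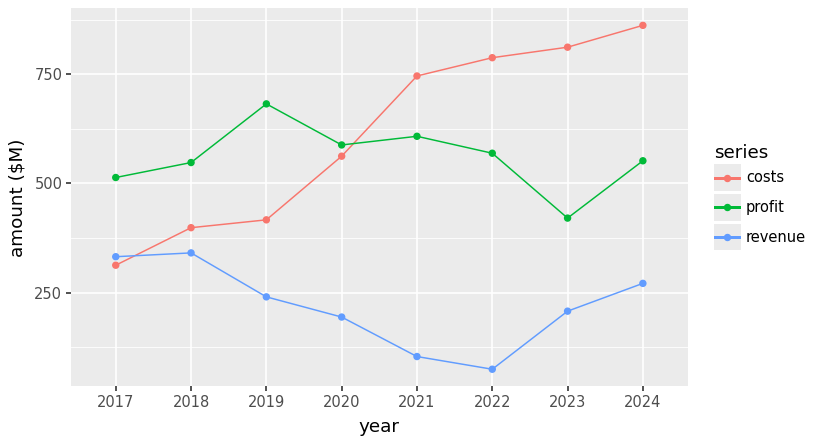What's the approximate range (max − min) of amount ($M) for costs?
≈ 600

Max 2024 ≈ 900, min 2017 ≈ 300; range ≈ 600.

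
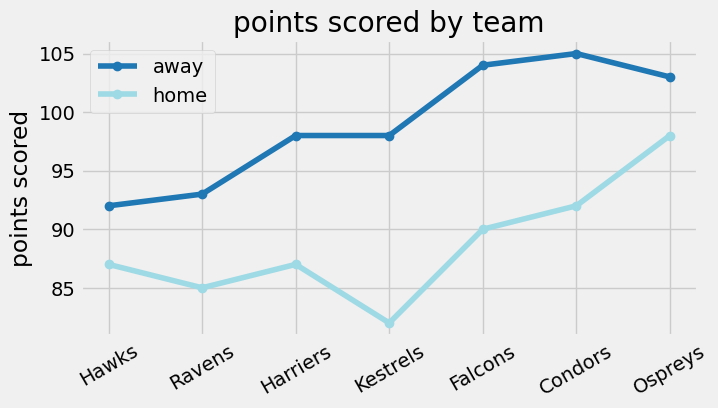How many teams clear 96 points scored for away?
5

Above 96: Harriers, Kestrels, Falcons, Condors, Ospreys.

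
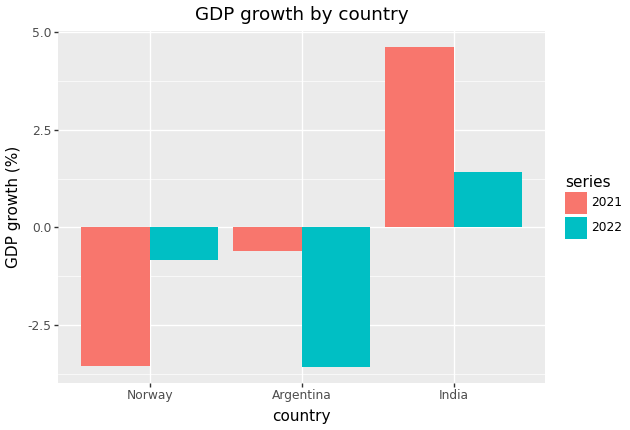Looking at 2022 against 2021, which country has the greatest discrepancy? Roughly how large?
India: 2022 ≈ 1, 2021 ≈ 5 → gap ≈ 4. Next-largest (Argentina) is only ≈ 3.

India, ≈ 4 %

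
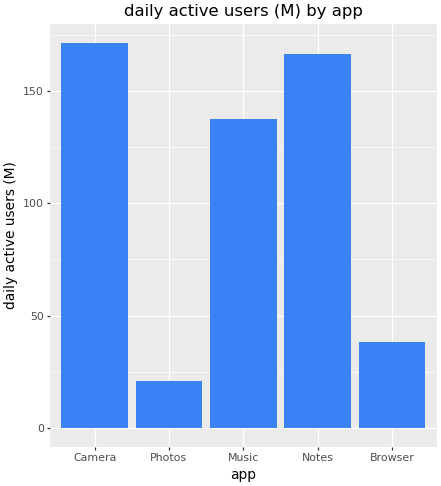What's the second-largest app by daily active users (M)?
Top 3: Camera ≈ 180, Notes ≈ 160, Music ≈ 140.

Notes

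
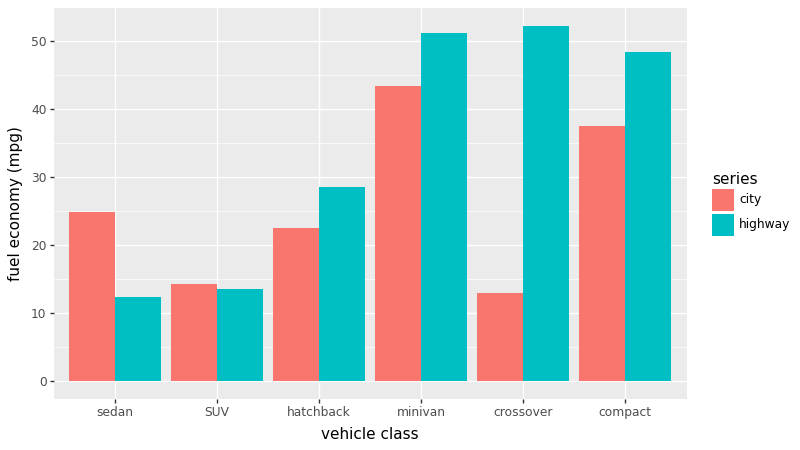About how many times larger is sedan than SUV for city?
sedan ≈ 25, SUV ≈ 15; 25/15 ≈ 1.67.

≈ 1.67×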